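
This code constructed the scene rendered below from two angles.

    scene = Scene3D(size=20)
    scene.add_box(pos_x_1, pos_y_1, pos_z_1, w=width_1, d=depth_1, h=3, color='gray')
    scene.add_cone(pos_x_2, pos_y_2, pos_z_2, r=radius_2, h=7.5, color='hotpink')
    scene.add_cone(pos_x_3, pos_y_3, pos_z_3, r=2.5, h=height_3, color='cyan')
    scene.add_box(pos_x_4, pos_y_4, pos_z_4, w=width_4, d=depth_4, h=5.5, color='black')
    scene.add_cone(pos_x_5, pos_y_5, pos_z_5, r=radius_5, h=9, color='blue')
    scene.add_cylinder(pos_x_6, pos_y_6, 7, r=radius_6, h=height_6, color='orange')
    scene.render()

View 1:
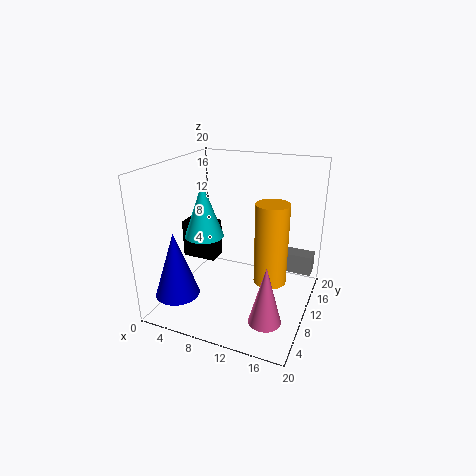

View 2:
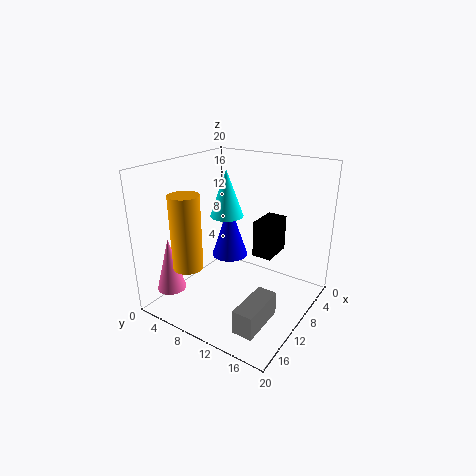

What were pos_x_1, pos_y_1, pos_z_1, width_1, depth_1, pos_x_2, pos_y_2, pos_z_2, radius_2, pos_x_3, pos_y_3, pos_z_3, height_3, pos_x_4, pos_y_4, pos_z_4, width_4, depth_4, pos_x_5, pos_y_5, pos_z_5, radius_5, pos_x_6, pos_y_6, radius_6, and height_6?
pos_x_1 = 13.5
pos_y_1 = 15.5
pos_z_1 = 3
width_1 = 6
depth_1 = 2.5
pos_x_2 = 16.5
pos_y_2 = 3
pos_z_2 = 3
radius_2 = 2
pos_x_3 = 7
pos_y_3 = 6
pos_z_3 = 11.5
height_3 = 7
pos_x_4 = 1
pos_y_4 = 10
pos_z_4 = 5.5
width_4 = 5
depth_4 = 3
pos_x_5 = 3.5
pos_y_5 = 4
pos_z_5 = 3
radius_5 = 3
pos_x_6 = 16
pos_y_6 = 6
radius_6 = 2
height_6 = 10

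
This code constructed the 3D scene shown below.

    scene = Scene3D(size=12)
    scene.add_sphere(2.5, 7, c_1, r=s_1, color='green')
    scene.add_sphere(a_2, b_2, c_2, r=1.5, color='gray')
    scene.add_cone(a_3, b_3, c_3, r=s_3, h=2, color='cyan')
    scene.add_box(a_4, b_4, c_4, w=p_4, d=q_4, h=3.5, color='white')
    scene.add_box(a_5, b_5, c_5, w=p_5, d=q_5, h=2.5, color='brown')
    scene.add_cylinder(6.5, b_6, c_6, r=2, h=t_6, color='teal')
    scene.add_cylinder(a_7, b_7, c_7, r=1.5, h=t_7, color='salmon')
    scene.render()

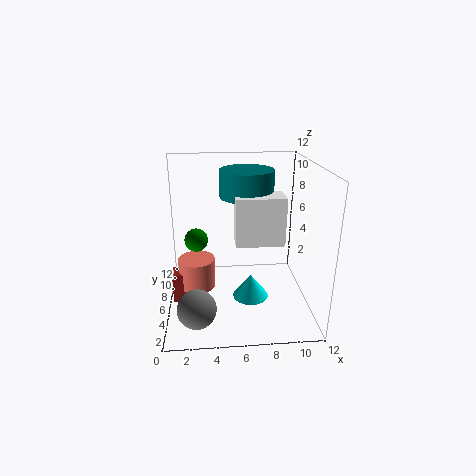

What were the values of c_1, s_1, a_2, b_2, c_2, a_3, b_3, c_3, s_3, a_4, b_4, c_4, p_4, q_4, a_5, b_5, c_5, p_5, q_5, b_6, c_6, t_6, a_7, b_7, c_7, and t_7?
c_1 = 5.5, s_1 = 1, a_2 = 2.5, b_2 = 2, c_2 = 2, a_3 = 7, b_3 = 5, c_3 = 1, s_3 = 1.5, a_4 = 5.5, b_4 = 2, c_4 = 7, p_4 = 3.5, q_4 = 2, a_5 = 0.5, b_5 = 4.5, c_5 = 1, p_5 = 1.5, q_5 = 1.5, b_6 = 4.5, c_6 = 10, t_6 = 2, a_7 = 2.5, b_7 = 5.5, c_7 = 2, t_7 = 2.5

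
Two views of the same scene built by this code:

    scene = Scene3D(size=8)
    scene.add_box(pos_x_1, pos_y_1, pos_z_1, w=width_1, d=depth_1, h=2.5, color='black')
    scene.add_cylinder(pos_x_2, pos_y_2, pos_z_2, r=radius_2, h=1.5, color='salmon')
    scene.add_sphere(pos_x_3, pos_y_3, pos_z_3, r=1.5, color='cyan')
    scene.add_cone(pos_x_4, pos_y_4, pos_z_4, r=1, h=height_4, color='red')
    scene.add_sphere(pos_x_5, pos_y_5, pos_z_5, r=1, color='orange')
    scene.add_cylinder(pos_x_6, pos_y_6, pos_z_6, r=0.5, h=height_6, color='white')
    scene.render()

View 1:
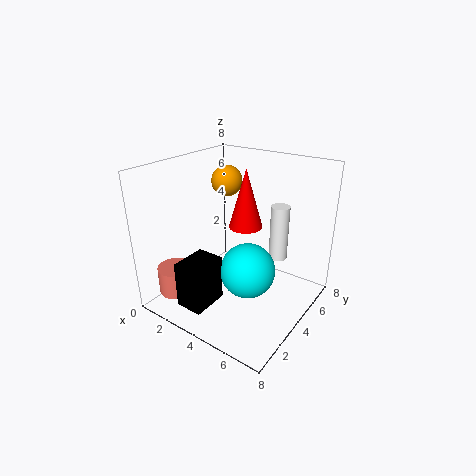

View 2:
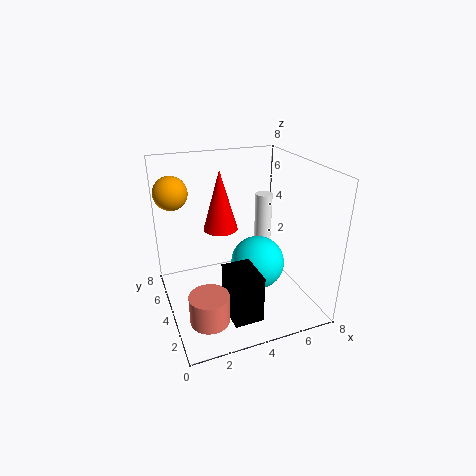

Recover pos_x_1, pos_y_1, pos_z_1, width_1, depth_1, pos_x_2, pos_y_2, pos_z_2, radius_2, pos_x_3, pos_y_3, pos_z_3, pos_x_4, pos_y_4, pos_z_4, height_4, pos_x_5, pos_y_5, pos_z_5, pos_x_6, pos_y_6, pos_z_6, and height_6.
pos_x_1 = 2.5
pos_y_1 = 0.5
pos_z_1 = 1
width_1 = 1.5
depth_1 = 2
pos_x_2 = 1.5
pos_y_2 = 1.5
pos_z_2 = 1
radius_2 = 1
pos_x_3 = 5
pos_y_3 = 3.5
pos_z_3 = 2.5
pos_x_4 = 3.5
pos_y_4 = 5.5
pos_z_4 = 4
height_4 = 3.5
pos_x_5 = 1
pos_y_5 = 7
pos_z_5 = 6
pos_x_6 = 6
pos_y_6 = 5
pos_z_6 = 3
height_6 = 3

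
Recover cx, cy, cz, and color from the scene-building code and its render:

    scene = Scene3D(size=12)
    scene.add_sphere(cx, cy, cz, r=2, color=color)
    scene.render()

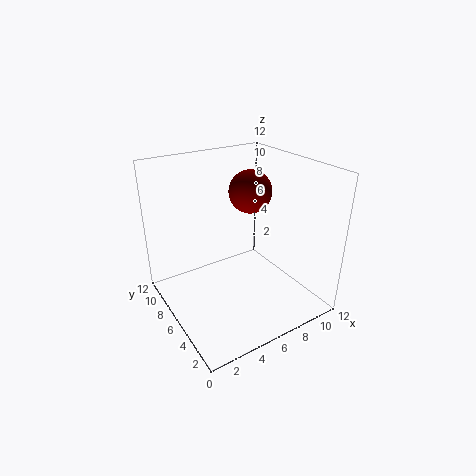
cx = 9.25; cy = 9; cz = 8.5; color = 'maroon'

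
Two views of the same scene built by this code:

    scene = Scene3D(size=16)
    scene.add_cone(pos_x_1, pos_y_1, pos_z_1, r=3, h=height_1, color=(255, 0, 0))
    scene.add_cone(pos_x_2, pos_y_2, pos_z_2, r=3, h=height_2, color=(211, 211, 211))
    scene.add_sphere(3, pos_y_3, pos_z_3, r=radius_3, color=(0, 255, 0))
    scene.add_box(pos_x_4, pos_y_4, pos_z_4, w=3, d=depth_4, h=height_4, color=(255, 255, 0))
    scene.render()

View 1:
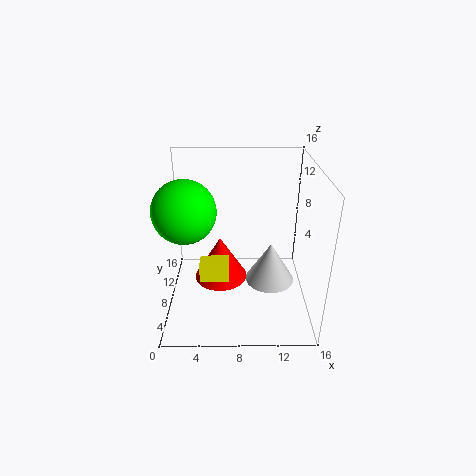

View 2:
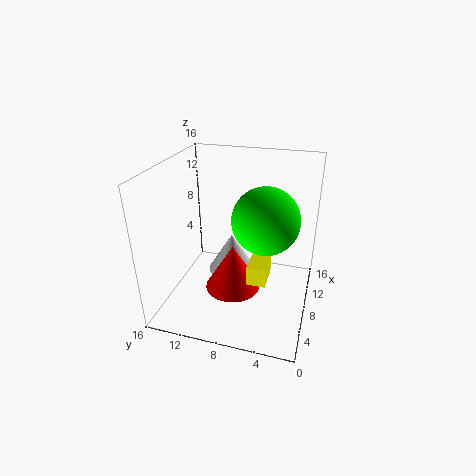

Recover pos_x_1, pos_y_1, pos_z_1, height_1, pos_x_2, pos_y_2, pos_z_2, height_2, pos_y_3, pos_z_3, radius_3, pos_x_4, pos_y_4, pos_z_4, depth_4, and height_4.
pos_x_1 = 6, pos_y_1 = 8, pos_z_1 = 3, height_1 = 5, pos_x_2 = 12, pos_y_2 = 10, pos_z_2 = 1, height_2 = 5, pos_y_3 = 4, pos_z_3 = 13, radius_3 = 3, pos_x_4 = 4, pos_y_4 = 4, pos_z_4 = 5, depth_4 = 2, height_4 = 2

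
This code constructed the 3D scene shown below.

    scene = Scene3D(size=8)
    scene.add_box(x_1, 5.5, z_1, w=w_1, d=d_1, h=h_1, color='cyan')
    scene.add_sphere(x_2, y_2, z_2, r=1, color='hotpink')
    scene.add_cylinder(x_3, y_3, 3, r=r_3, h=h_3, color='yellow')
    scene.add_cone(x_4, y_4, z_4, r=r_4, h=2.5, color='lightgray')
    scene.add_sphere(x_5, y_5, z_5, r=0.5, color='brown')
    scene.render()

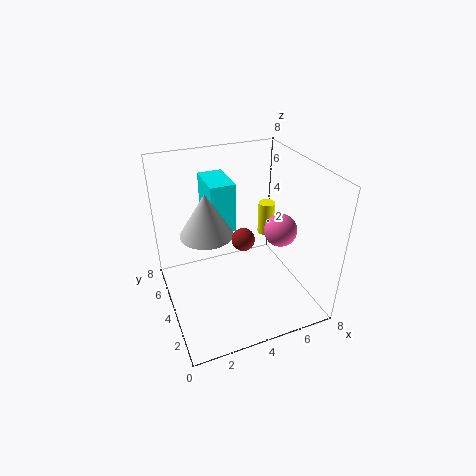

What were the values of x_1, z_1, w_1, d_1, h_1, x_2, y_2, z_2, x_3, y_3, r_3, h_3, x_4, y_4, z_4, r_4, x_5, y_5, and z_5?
x_1 = 3; z_1 = 3.5; w_1 = 1.5; d_1 = 2.5; h_1 = 3; x_2 = 7; y_2 = 4.5; z_2 = 3.5; x_3 = 6.5; y_3 = 5.5; r_3 = 0.5; h_3 = 2; x_4 = 2.5; y_4 = 5; z_4 = 4; r_4 = 1.5; x_5 = 3; y_5 = 1; z_5 = 6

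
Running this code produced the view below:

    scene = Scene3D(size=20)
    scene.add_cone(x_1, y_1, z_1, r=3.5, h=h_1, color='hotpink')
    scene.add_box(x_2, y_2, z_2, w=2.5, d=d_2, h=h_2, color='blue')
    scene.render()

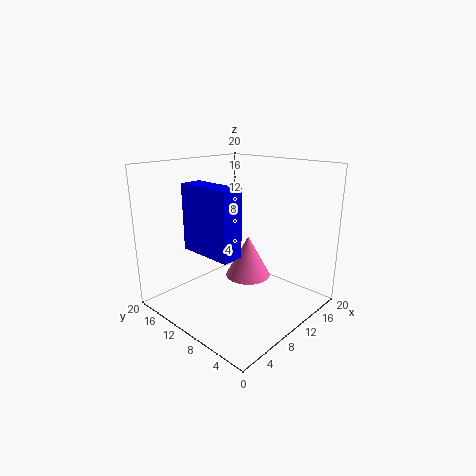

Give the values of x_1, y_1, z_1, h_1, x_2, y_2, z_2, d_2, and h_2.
x_1 = 14.5, y_1 = 12, z_1 = 2, h_1 = 6.5, x_2 = 0.5, y_2 = 3, z_2 = 11.5, d_2 = 6.5, h_2 = 7.5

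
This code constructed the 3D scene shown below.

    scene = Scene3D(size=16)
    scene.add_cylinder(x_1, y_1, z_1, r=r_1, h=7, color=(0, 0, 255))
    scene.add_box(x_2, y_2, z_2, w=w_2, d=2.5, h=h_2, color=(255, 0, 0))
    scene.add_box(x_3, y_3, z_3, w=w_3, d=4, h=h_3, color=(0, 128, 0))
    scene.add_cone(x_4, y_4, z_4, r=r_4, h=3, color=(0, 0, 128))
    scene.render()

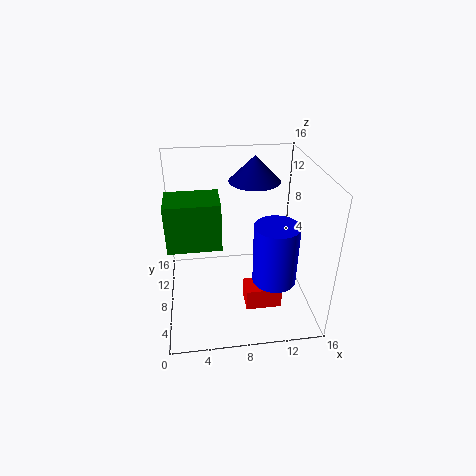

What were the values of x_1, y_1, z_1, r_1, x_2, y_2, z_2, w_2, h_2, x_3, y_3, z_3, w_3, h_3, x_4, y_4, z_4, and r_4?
x_1 = 12; y_1 = 6.5; z_1 = 3; r_1 = 2.5; x_2 = 8.5; y_2 = 4.5; z_2 = 0.5; w_2 = 4; h_2 = 2.5; x_3 = 0.5; y_3 = 5; z_3 = 8.5; w_3 = 5.5; h_3 = 5; x_4 = 10.5; y_4 = 12; z_4 = 13; r_4 = 3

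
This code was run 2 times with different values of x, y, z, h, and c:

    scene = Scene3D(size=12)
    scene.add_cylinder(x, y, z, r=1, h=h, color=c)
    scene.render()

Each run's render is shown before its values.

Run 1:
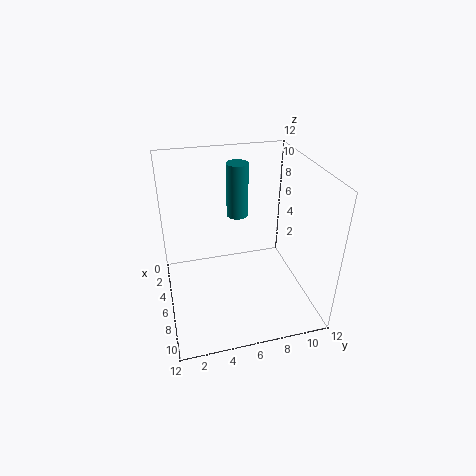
x = 2; y = 7; z = 6; h = 5; c = 'teal'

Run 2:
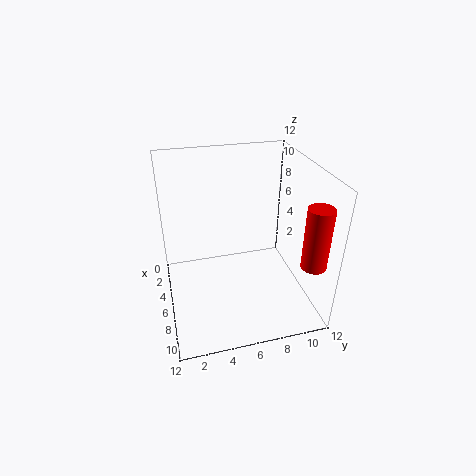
x = 10; y = 11; z = 5; h = 5; c = 'red'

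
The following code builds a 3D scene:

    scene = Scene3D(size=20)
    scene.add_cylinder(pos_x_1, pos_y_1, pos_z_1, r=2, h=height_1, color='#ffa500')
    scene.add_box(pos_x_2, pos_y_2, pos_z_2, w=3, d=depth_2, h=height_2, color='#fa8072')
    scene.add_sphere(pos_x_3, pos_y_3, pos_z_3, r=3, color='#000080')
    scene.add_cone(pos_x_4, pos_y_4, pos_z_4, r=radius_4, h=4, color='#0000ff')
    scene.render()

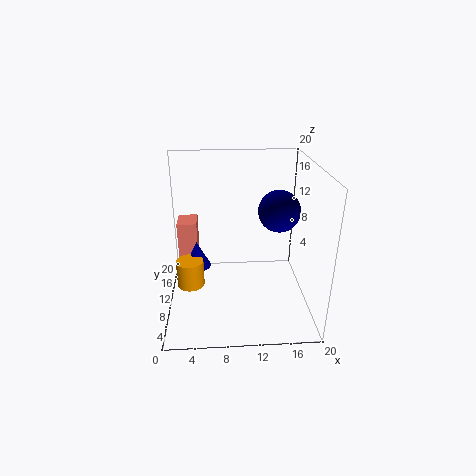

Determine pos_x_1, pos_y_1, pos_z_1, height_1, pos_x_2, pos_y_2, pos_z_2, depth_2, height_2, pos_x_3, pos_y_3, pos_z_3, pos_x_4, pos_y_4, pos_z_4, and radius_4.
pos_x_1 = 3, pos_y_1 = 11, pos_z_1 = 2, height_1 = 4, pos_x_2 = 1, pos_y_2 = 15, pos_z_2 = 2, depth_2 = 4, height_2 = 8, pos_x_3 = 16, pos_y_3 = 12, pos_z_3 = 13, pos_x_4 = 4, pos_y_4 = 13, pos_z_4 = 4, radius_4 = 2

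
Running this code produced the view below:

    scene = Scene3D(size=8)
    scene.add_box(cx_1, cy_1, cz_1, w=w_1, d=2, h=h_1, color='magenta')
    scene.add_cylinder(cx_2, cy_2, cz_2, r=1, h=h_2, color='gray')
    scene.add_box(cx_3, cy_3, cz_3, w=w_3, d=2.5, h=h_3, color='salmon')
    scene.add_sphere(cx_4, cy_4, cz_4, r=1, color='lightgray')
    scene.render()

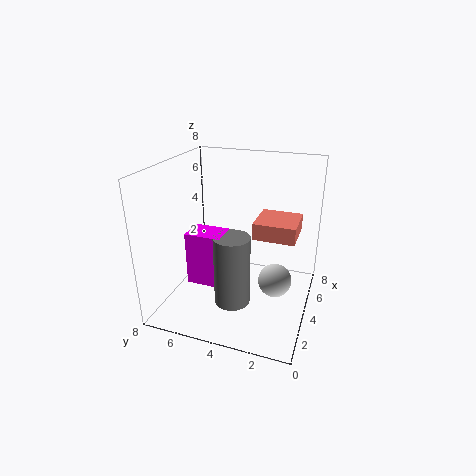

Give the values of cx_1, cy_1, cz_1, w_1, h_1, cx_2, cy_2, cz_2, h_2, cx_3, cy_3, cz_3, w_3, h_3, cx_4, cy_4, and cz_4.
cx_1 = 2.5; cy_1 = 4.5; cz_1 = 1.5; w_1 = 1.5; h_1 = 3; cx_2 = 3; cy_2 = 4; cz_2 = 0.5; h_2 = 4; cx_3 = 5; cy_3 = 1; cz_3 = 3.5; w_3 = 2.5; h_3 = 1; cx_4 = 5; cy_4 = 2; cz_4 = 1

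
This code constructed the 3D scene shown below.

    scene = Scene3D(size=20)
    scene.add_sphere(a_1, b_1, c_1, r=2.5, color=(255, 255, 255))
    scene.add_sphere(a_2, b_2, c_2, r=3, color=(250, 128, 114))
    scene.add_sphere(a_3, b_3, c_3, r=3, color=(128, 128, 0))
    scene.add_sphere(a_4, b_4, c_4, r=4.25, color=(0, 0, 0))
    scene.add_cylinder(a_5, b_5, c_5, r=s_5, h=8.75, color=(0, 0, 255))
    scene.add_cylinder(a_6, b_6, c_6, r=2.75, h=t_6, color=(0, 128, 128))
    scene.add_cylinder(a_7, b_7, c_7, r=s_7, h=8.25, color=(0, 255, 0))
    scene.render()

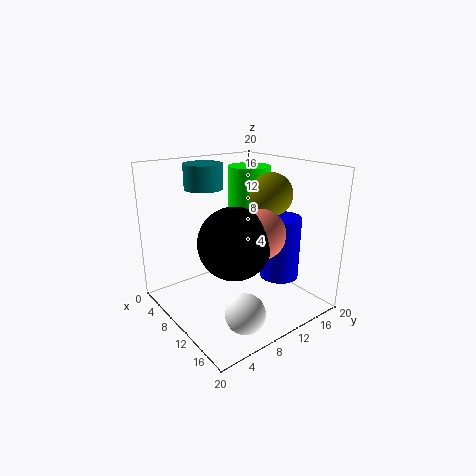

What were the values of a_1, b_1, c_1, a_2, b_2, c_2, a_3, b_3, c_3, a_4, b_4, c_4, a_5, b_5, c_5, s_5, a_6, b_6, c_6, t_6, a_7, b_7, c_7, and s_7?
a_1 = 17
b_1 = 5.75
c_1 = 3.25
a_2 = 16.5
b_2 = 8.25
c_2 = 13
a_3 = 11.5
b_3 = 14.5
c_3 = 15.75
a_4 = 15.5
b_4 = 5.25
c_4 = 12.25
a_5 = 13.5
b_5 = 14.75
c_5 = 4.25
s_5 = 2.75
a_6 = 4.75
b_6 = 8
c_6 = 16.25
t_6 = 3.5
a_7 = 7.75
b_7 = 13.75
c_7 = 11
s_7 = 3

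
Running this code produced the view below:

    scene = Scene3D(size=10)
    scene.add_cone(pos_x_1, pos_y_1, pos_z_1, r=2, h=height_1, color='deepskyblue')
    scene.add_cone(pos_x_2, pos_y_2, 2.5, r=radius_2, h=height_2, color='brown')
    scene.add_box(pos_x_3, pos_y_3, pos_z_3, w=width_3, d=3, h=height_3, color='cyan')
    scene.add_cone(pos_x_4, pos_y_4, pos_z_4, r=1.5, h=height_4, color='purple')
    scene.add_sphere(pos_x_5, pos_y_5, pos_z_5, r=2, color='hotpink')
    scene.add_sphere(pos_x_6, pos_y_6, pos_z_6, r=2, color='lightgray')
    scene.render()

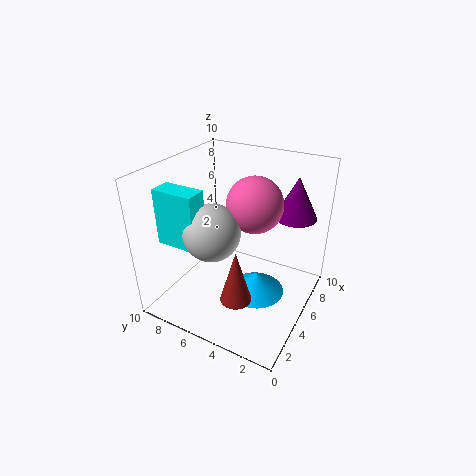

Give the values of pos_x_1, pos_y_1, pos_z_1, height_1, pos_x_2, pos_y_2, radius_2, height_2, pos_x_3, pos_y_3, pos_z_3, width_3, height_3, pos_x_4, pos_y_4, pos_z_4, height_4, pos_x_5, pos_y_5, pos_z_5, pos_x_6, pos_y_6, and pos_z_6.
pos_x_1 = 5, pos_y_1 = 3.5, pos_z_1 = 1, height_1 = 1.5, pos_x_2 = 2, pos_y_2 = 3.5, radius_2 = 1, height_2 = 3.5, pos_x_3 = 2.5, pos_y_3 = 7, pos_z_3 = 4.5, width_3 = 1.5, height_3 = 4, pos_x_4 = 8, pos_y_4 = 2, pos_z_4 = 6, height_4 = 3, pos_x_5 = 6.5, pos_y_5 = 4.5, pos_z_5 = 7, pos_x_6 = 4, pos_y_6 = 6.5, pos_z_6 = 5.5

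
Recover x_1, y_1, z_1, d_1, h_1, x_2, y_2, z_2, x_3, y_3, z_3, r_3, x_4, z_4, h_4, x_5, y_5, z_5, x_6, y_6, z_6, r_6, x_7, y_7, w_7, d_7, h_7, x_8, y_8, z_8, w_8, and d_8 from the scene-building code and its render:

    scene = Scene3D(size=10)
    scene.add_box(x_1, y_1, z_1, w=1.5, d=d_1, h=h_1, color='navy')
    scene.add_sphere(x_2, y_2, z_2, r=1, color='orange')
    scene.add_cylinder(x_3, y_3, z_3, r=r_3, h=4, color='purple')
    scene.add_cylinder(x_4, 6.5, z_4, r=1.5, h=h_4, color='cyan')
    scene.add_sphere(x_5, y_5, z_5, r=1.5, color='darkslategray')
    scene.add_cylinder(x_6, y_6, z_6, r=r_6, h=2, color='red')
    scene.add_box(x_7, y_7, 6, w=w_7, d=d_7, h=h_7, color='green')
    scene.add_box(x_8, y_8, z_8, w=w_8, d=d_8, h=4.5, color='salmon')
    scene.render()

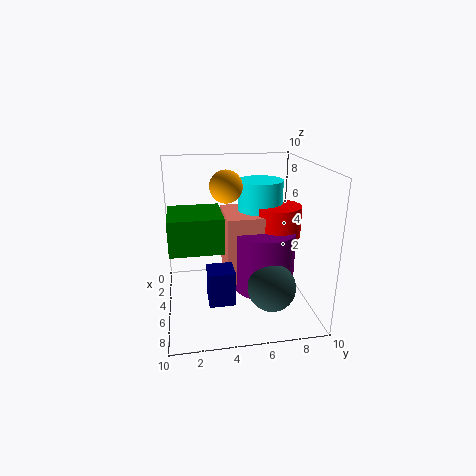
x_1 = 8.5; y_1 = 2.5; z_1 = 3; d_1 = 1.5; h_1 = 2; x_2 = 6.5; y_2 = 4; z_2 = 9; x_3 = 6.5; y_3 = 6.5; z_3 = 2; r_3 = 2; x_4 = 5; z_4 = 4; h_4 = 5; x_5 = 8.5; y_5 = 6.5; z_5 = 3; x_6 = 6; y_6 = 7.5; z_6 = 5.5; r_6 = 1.5; x_7 = 6.5; y_7 = 0.5; w_7 = 3; d_7 = 3; h_7 = 2; x_8 = 3.5; y_8 = 4; z_8 = 2.5; w_8 = 3.5; d_8 = 2.5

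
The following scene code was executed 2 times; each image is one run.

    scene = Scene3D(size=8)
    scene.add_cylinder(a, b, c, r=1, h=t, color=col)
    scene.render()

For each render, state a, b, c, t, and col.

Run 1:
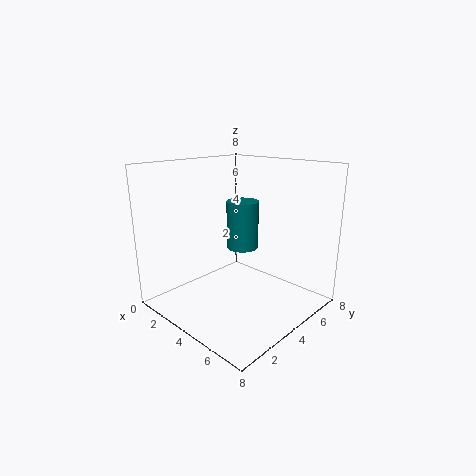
a = 2.5
b = 6
c = 2.5
t = 3
col = 'teal'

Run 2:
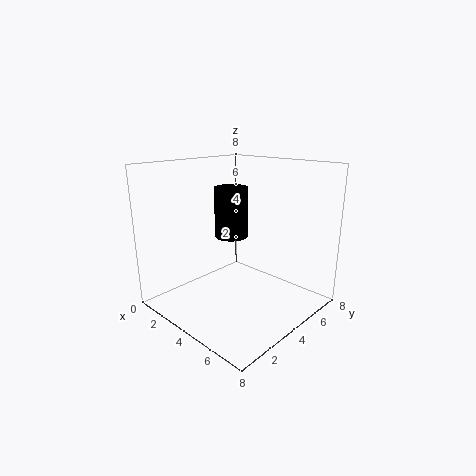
a = 2.5
b = 5
c = 3.5
t = 3
col = 'black'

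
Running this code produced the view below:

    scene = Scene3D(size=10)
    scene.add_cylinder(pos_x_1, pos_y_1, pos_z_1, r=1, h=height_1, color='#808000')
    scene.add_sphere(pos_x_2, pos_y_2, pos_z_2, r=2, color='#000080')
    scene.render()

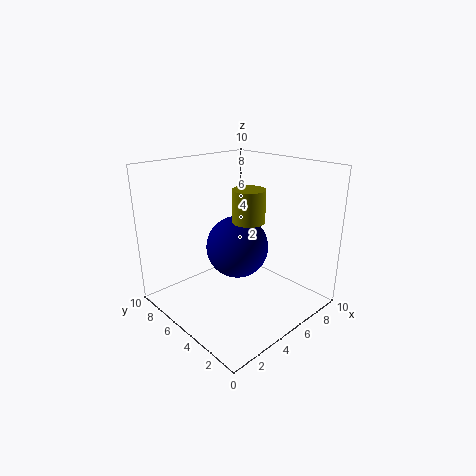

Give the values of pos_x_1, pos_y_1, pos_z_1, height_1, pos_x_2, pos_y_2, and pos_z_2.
pos_x_1 = 4, pos_y_1 = 3, pos_z_1 = 7, height_1 = 2, pos_x_2 = 4, pos_y_2 = 4, pos_z_2 = 5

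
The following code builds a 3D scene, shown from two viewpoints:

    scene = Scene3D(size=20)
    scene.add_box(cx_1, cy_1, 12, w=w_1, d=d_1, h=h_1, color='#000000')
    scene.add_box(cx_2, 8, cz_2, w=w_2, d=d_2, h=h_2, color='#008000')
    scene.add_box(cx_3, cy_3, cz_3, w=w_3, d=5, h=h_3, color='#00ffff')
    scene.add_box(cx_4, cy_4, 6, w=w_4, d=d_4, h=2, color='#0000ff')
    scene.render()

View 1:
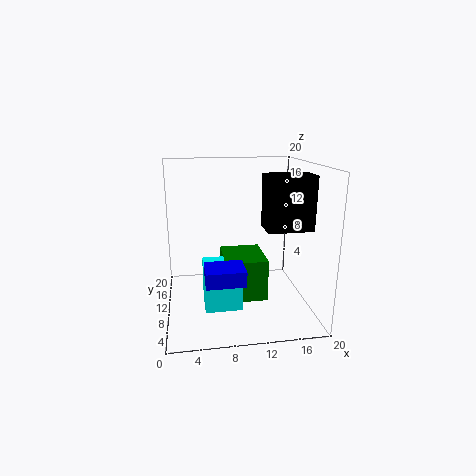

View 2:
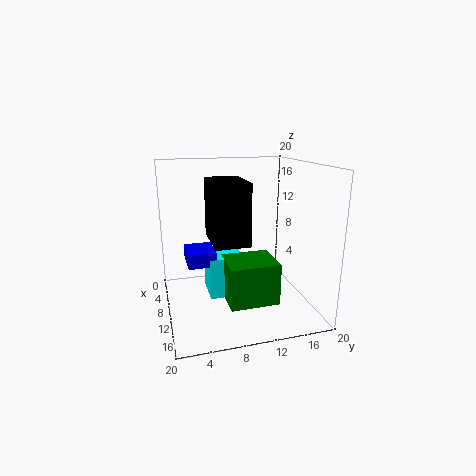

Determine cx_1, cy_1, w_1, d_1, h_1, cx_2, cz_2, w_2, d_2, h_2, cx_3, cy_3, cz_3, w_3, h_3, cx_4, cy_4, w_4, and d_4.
cx_1 = 13; cy_1 = 5; w_1 = 6; d_1 = 4; h_1 = 7; cx_2 = 8; cz_2 = 1; w_2 = 6; d_2 = 7; h_2 = 6; cx_3 = 5; cy_3 = 6; cz_3 = 1; w_3 = 5; h_3 = 6; cx_4 = 5; cy_4 = 3; w_4 = 5; d_4 = 4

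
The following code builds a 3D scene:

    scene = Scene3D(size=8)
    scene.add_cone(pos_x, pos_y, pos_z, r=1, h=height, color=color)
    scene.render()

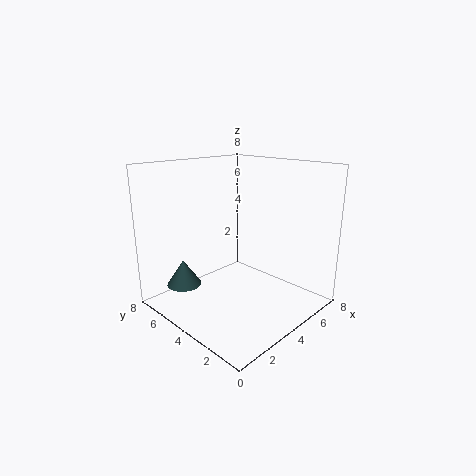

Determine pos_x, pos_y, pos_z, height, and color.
pos_x = 2, pos_y = 6.5, pos_z = 1, height = 1.5, color = 'darkslategray'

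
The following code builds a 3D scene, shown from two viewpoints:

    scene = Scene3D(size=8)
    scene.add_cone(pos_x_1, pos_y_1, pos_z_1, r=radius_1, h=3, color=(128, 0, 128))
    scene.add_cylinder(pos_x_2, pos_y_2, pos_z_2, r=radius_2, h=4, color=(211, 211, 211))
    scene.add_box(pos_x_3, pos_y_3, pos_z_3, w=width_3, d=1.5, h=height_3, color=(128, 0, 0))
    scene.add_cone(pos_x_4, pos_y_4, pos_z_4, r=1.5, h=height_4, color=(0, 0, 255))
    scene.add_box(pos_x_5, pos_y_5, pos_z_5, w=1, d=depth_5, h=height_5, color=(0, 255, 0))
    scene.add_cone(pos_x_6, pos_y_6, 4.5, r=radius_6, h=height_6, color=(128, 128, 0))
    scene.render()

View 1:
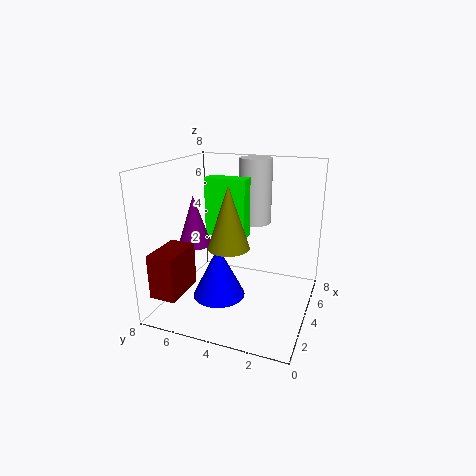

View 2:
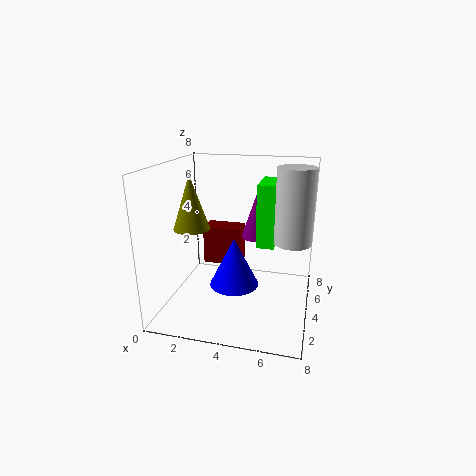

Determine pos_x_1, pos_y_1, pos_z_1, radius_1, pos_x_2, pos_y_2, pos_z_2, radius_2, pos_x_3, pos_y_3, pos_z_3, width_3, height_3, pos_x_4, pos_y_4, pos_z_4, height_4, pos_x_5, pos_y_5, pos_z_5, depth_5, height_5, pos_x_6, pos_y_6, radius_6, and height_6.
pos_x_1 = 4.5, pos_y_1 = 7, pos_z_1 = 3, radius_1 = 1, pos_x_2 = 7, pos_y_2 = 4, pos_z_2 = 4, radius_2 = 1, pos_x_3 = 1, pos_y_3 = 6.5, pos_z_3 = 1, width_3 = 2.5, height_3 = 2.5, pos_x_4 = 3.5, pos_y_4 = 5, pos_z_4 = 0.5, height_4 = 3, pos_x_5 = 5, pos_y_5 = 4, pos_z_5 = 3.5, depth_5 = 2.5, height_5 = 3.5, pos_x_6 = 1.5, pos_y_6 = 3.5, radius_6 = 1, height_6 = 3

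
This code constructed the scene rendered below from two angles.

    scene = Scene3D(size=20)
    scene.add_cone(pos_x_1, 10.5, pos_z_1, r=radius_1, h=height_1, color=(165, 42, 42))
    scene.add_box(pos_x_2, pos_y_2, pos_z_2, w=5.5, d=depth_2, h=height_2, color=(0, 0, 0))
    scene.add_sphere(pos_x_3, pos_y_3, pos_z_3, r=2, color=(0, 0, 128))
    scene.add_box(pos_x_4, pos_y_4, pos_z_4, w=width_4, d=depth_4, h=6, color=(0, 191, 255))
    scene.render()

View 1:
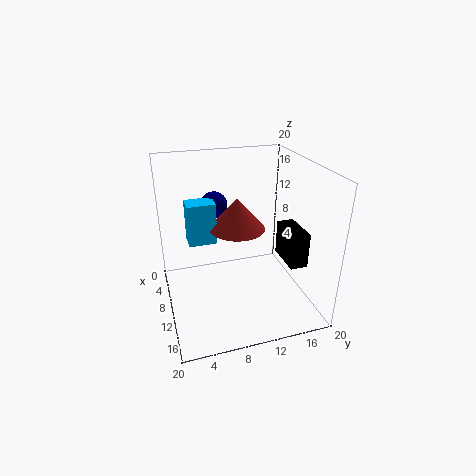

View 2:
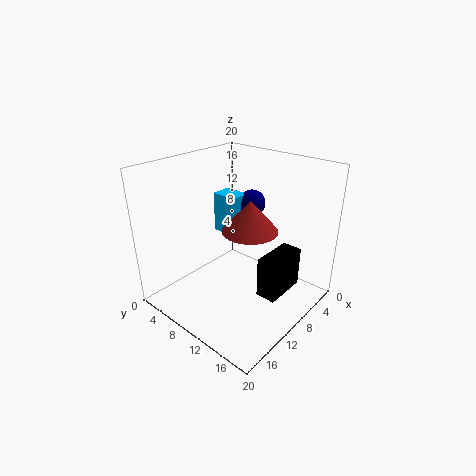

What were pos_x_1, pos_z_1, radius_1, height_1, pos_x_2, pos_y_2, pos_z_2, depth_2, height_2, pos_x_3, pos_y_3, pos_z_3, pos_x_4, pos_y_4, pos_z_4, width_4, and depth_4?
pos_x_1 = 8, pos_z_1 = 10.5, radius_1 = 4, height_1 = 4.5, pos_x_2 = 8.5, pos_y_2 = 16.5, pos_z_2 = 6, depth_2 = 2.5, height_2 = 5, pos_x_3 = 4.5, pos_y_3 = 8, pos_z_3 = 13, pos_x_4 = 5, pos_y_4 = 3.5, pos_z_4 = 8.5, width_4 = 3, depth_4 = 4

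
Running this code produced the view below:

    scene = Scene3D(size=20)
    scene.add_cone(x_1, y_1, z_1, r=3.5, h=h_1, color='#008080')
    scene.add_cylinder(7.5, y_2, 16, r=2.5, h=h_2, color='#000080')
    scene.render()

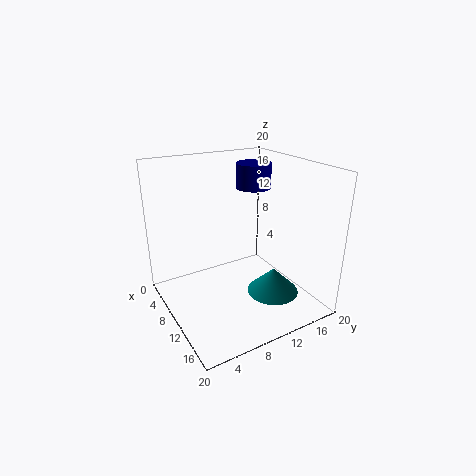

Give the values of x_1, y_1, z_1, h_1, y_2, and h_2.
x_1 = 14.5
y_1 = 13
z_1 = 3
h_1 = 3.5
y_2 = 14
h_2 = 3.5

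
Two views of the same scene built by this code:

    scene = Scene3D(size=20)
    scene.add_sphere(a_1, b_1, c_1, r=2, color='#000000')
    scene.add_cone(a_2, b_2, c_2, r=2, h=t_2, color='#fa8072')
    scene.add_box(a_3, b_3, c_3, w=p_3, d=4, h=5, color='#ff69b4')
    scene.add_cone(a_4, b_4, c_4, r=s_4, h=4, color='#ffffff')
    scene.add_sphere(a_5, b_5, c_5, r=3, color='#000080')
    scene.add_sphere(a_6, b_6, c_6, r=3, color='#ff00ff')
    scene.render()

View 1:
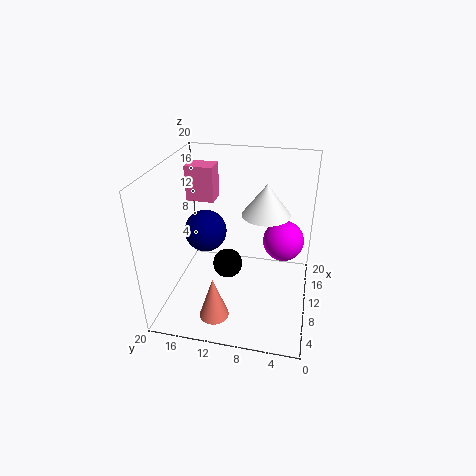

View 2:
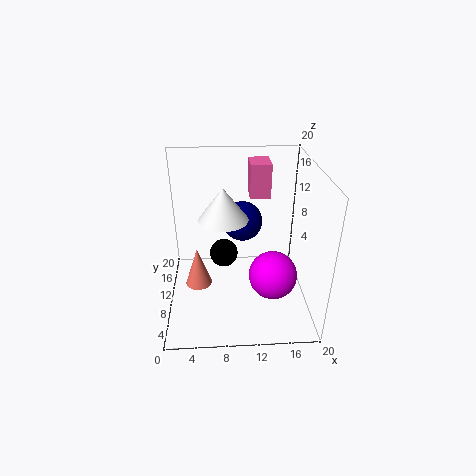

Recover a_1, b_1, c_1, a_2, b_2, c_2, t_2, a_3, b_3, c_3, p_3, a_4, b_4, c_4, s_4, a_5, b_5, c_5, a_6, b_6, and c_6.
a_1 = 8
b_1 = 11
c_1 = 7
a_2 = 4
b_2 = 12
c_2 = 1
t_2 = 6
a_3 = 12
b_3 = 14
c_3 = 14
p_3 = 3
a_4 = 8
b_4 = 6
c_4 = 15
s_4 = 3
a_5 = 11
b_5 = 15
c_5 = 10
a_6 = 14
b_6 = 4
c_6 = 8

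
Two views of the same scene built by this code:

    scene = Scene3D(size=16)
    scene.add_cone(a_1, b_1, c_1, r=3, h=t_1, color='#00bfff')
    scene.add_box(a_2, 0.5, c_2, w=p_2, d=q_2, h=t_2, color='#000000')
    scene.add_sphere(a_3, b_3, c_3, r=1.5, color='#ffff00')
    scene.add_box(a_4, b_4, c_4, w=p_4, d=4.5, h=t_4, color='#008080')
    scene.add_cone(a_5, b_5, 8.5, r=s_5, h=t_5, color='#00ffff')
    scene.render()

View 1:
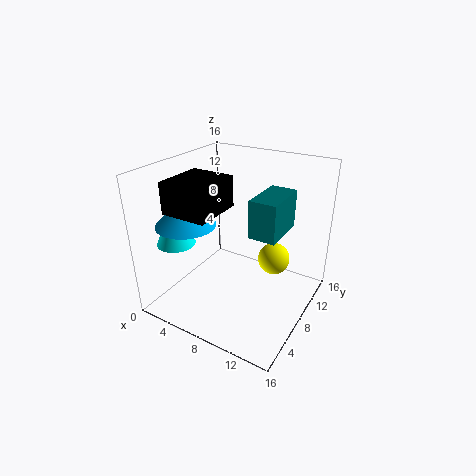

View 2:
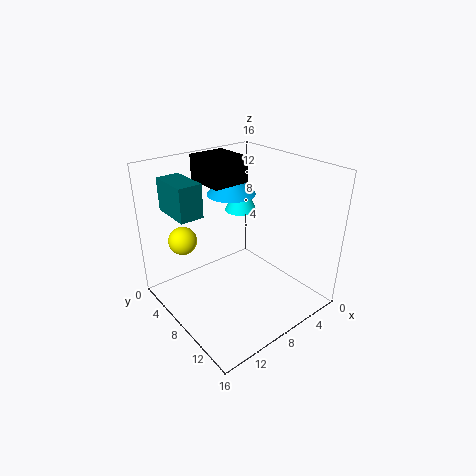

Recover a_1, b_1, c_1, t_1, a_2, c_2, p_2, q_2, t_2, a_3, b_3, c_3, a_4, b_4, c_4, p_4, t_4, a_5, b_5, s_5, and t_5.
a_1 = 5; b_1 = 3; c_1 = 11; t_1 = 3; a_2 = 4.5; c_2 = 13; p_2 = 4.5; q_2 = 5; t_2 = 3; a_3 = 13.5; b_3 = 5.5; c_3 = 8.5; a_4 = 12; b_4 = 3; c_4 = 11.5; p_4 = 2.5; t_4 = 3.5; a_5 = 3.5; b_5 = 3; s_5 = 2; t_5 = 4.5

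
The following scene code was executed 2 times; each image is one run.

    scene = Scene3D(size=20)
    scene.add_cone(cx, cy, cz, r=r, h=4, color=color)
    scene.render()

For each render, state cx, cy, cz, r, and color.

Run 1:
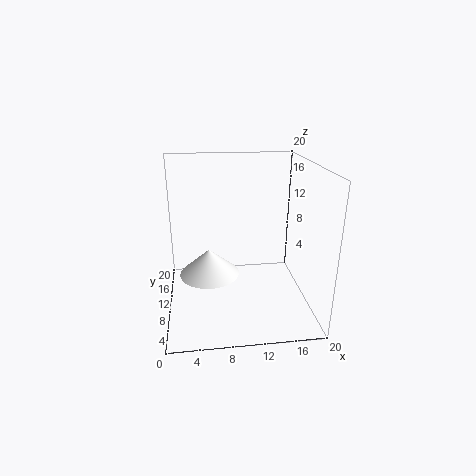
cx = 6; cy = 13; cz = 3; r = 4.5; color = 'white'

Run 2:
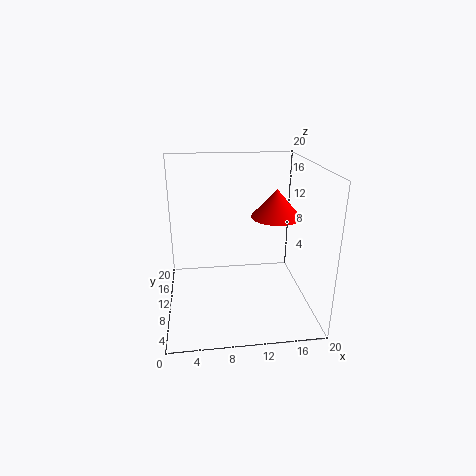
cx = 15.5; cy = 11; cz = 12.5; r = 3.5; color = 'red'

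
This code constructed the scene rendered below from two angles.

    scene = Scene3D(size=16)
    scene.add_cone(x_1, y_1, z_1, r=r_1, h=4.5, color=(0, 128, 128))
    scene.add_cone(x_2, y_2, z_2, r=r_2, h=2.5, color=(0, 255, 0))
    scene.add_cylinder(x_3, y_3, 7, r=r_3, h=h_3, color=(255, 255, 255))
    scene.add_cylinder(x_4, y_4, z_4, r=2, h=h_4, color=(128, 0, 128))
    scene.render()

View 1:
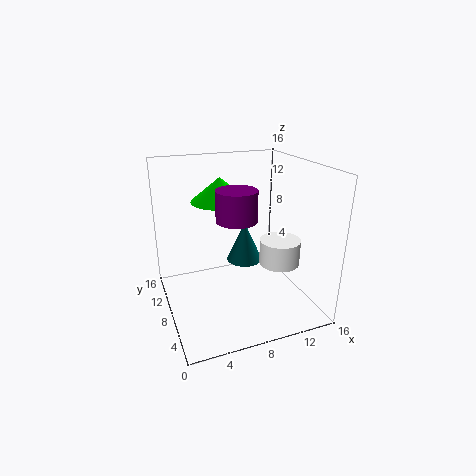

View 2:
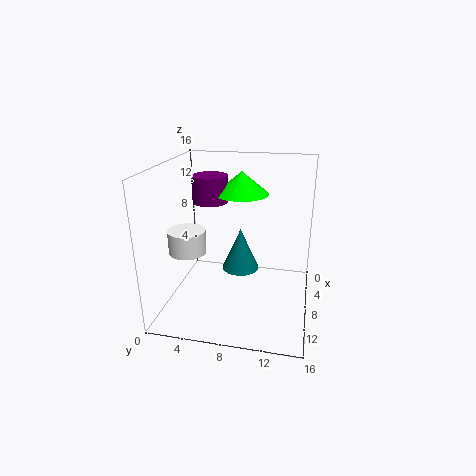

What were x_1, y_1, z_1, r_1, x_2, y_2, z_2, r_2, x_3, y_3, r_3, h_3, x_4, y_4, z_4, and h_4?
x_1 = 9
y_1 = 8.5
z_1 = 5
r_1 = 2
x_2 = 6
y_2 = 8
z_2 = 12.5
r_2 = 3
x_3 = 10.5
y_3 = 3
r_3 = 2
h_3 = 2.5
x_4 = 6.5
y_4 = 4.5
z_4 = 11.5
h_4 = 3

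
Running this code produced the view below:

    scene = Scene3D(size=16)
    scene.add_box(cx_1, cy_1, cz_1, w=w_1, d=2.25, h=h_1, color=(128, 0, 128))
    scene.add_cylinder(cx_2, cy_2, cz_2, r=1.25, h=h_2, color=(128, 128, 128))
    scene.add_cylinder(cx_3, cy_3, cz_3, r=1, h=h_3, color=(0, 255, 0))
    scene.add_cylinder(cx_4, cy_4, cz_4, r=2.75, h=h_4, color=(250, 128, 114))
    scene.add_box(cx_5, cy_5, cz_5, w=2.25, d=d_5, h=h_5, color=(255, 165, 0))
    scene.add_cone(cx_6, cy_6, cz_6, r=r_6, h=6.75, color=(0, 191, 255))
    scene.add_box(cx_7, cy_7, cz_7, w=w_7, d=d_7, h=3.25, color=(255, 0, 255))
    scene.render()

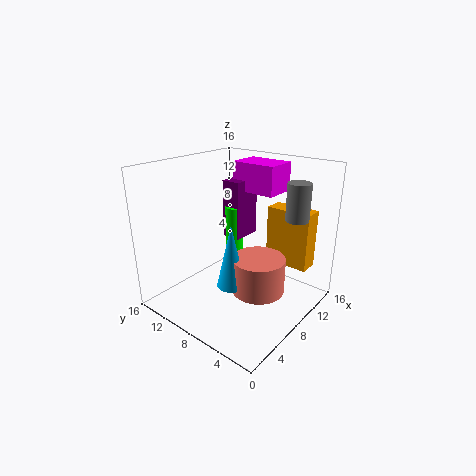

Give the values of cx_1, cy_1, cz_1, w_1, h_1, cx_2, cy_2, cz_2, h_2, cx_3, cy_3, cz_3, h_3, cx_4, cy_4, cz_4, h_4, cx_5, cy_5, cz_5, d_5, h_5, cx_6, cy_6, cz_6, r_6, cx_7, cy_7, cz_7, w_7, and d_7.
cx_1 = 9.25, cy_1 = 9, cz_1 = 7, w_1 = 3.5, h_1 = 6.75, cx_2 = 11, cy_2 = 2.5, cz_2 = 10.5, h_2 = 4, cx_3 = 9.75, cy_3 = 10, cz_3 = 3.25, h_3 = 7.5, cx_4 = 6.75, cy_4 = 4.25, cz_4 = 3.5, h_4 = 3.75, cx_5 = 12.25, cy_5 = 1.75, cz_5 = 4, d_5 = 5.25, h_5 = 6.75, cx_6 = 4.75, cy_6 = 6.25, cz_6 = 4.25, r_6 = 1.5, cx_7 = 10.5, cy_7 = 5.5, cz_7 = 12.5, w_7 = 3.75, d_7 = 5.25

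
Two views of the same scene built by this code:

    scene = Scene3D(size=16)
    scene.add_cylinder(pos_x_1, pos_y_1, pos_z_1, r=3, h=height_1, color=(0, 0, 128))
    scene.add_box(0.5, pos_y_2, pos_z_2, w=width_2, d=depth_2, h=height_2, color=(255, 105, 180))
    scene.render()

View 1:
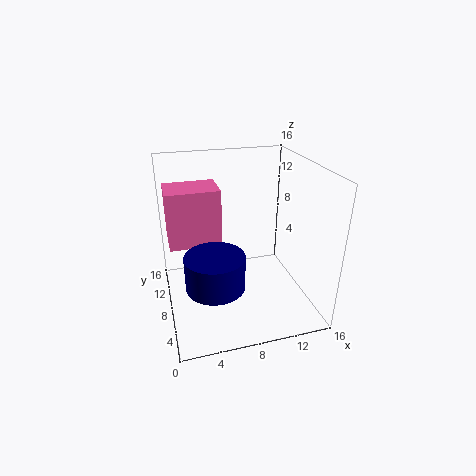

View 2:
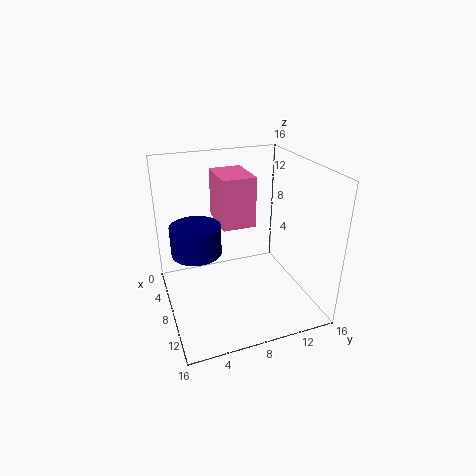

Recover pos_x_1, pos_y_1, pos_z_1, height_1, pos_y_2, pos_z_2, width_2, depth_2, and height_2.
pos_x_1 = 4.5; pos_y_1 = 4; pos_z_1 = 5; height_1 = 3.5; pos_y_2 = 7; pos_z_2 = 8; width_2 = 5.5; depth_2 = 4; height_2 = 6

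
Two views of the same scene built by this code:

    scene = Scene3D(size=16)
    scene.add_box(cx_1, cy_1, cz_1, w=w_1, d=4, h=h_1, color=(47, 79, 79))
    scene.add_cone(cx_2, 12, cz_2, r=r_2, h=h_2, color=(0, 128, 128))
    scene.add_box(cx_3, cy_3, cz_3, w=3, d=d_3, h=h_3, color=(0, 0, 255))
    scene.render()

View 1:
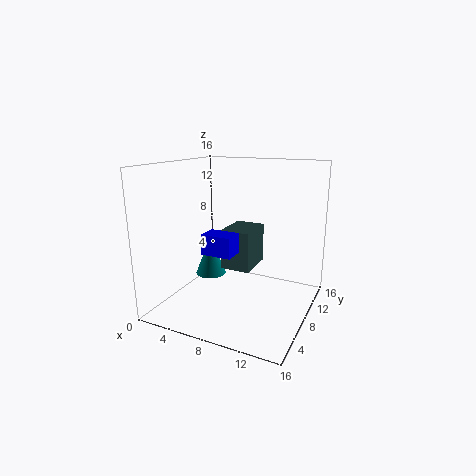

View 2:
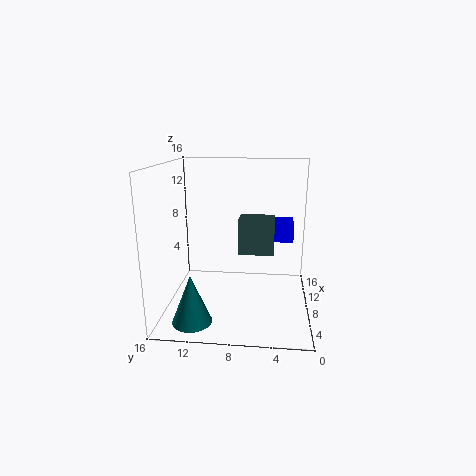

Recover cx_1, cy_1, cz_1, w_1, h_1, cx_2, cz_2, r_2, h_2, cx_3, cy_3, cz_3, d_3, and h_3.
cx_1 = 8; cy_1 = 4; cz_1 = 6; w_1 = 3; h_1 = 4; cx_2 = 2; cz_2 = 1; r_2 = 2; h_2 = 5; cx_3 = 7; cy_3 = 2; cz_3 = 8; d_3 = 2; h_3 = 2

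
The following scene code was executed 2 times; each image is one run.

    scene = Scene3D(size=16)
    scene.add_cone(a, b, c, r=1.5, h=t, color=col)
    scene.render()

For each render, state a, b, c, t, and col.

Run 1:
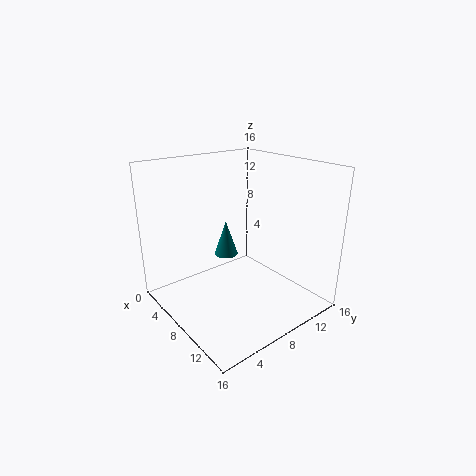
a = 3, b = 10, c = 3.5, t = 4.5, col = 'teal'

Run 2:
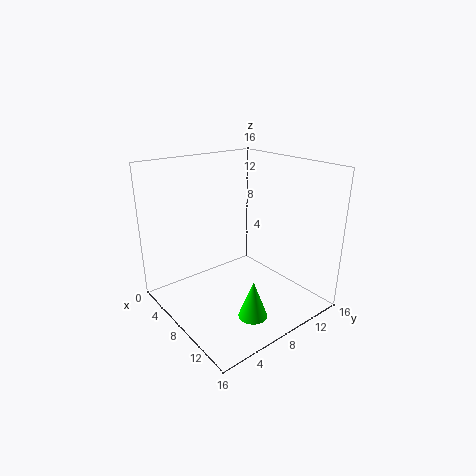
a = 13, b = 6, c = 1.5, t = 4, col = 'lime'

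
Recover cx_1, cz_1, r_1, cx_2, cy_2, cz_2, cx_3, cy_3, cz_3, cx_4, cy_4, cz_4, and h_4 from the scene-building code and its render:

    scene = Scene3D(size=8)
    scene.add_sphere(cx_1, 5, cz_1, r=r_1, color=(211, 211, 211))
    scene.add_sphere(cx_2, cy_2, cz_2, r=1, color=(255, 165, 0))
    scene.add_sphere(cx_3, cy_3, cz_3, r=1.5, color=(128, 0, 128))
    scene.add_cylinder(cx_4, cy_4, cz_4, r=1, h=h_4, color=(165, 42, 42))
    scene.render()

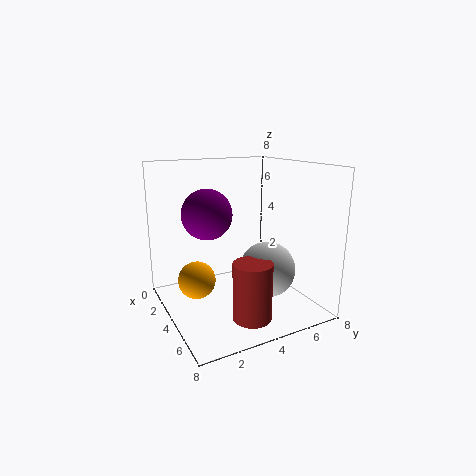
cx_1 = 5.5; cz_1 = 2.5; r_1 = 1.5; cx_2 = 4; cy_2 = 1.5; cz_2 = 2; cx_3 = 2; cy_3 = 3; cz_3 = 5; cx_4 = 6.5; cy_4 = 3.5; cz_4 = 0.5; h_4 = 3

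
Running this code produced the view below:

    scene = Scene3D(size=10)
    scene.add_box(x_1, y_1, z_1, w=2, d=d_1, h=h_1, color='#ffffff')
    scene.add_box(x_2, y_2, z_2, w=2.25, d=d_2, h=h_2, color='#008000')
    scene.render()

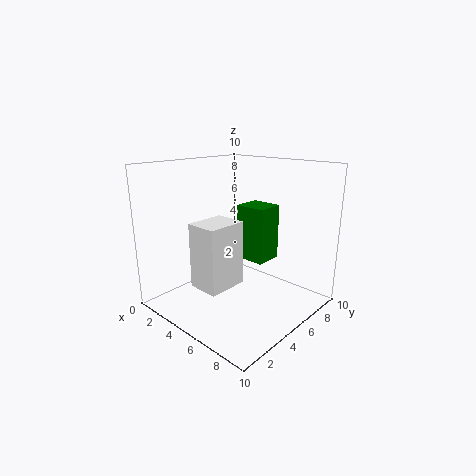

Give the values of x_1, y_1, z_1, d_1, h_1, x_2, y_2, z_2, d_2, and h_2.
x_1 = 5; y_1 = 0.75; z_1 = 3; d_1 = 2.5; h_1 = 4; x_2 = 4; y_2 = 6; z_2 = 3; d_2 = 2; h_2 = 4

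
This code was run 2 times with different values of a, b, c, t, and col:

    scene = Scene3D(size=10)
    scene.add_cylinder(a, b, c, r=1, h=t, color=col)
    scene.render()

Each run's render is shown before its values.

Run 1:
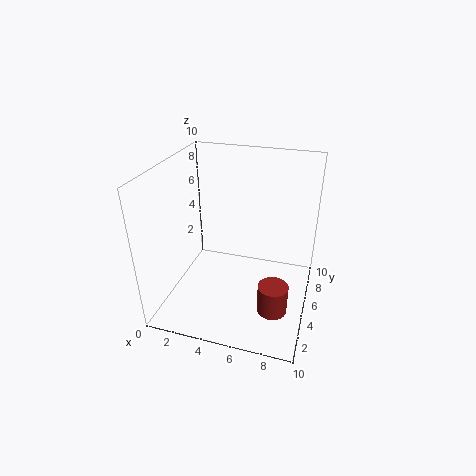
a = 8; b = 3; c = 1; t = 2; col = 'brown'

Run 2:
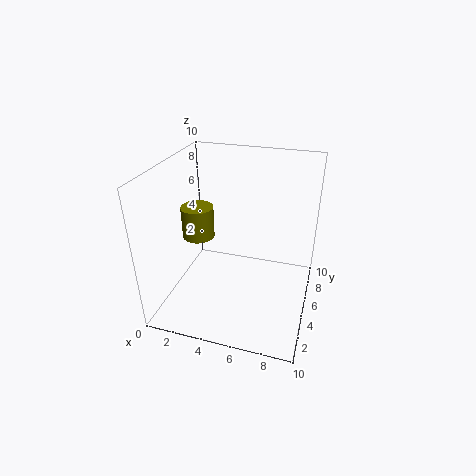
a = 3; b = 3; c = 6; t = 2; col = 'olive'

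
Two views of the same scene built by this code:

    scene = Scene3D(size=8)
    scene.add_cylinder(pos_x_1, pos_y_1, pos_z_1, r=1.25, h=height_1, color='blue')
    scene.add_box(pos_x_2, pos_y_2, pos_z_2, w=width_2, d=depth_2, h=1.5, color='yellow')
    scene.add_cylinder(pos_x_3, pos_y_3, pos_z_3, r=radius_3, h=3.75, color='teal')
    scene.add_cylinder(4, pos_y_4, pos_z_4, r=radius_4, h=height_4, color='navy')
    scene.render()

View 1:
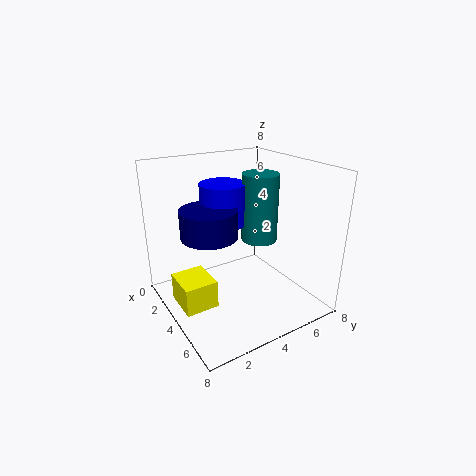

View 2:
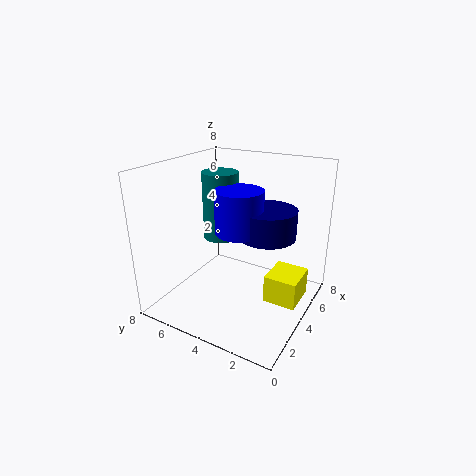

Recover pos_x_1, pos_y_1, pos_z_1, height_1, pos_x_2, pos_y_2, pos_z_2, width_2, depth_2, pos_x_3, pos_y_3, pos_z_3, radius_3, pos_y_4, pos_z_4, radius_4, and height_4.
pos_x_1 = 3.25
pos_y_1 = 3.5
pos_z_1 = 4.75
height_1 = 2.25
pos_x_2 = 3.25
pos_y_2 = 0.25
pos_z_2 = 1
width_2 = 2
depth_2 = 1.75
pos_x_3 = 4.25
pos_y_3 = 5.25
pos_z_3 = 3.75
radius_3 = 1
pos_y_4 = 2.25
pos_z_4 = 4.5
radius_4 = 1.5
height_4 = 1.5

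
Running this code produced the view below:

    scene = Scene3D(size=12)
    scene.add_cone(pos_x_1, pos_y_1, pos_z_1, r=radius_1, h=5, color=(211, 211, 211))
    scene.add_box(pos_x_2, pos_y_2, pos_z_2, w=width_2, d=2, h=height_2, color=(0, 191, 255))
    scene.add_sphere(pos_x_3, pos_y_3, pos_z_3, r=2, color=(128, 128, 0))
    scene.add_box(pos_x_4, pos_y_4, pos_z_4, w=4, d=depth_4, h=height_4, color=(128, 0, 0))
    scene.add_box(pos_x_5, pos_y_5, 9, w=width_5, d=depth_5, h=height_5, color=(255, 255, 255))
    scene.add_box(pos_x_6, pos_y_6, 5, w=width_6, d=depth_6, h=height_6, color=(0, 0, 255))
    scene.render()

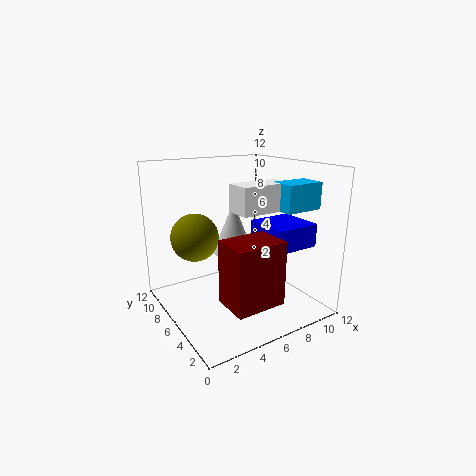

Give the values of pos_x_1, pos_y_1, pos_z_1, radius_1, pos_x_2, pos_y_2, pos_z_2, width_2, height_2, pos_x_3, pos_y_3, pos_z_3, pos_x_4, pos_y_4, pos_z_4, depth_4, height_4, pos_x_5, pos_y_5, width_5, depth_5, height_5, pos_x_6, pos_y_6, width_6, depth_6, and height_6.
pos_x_1 = 8; pos_y_1 = 10; pos_z_1 = 3; radius_1 = 2; pos_x_2 = 7; pos_y_2 = 1; pos_z_2 = 9; width_2 = 3; height_2 = 2; pos_x_3 = 3; pos_y_3 = 8; pos_z_3 = 6; pos_x_4 = 3; pos_y_4 = 1; pos_z_4 = 2; depth_4 = 3; height_4 = 5; pos_x_5 = 4; pos_y_5 = 2; width_5 = 4; depth_5 = 2; height_5 = 2; pos_x_6 = 8; pos_y_6 = 3; width_6 = 4; depth_6 = 4; height_6 = 2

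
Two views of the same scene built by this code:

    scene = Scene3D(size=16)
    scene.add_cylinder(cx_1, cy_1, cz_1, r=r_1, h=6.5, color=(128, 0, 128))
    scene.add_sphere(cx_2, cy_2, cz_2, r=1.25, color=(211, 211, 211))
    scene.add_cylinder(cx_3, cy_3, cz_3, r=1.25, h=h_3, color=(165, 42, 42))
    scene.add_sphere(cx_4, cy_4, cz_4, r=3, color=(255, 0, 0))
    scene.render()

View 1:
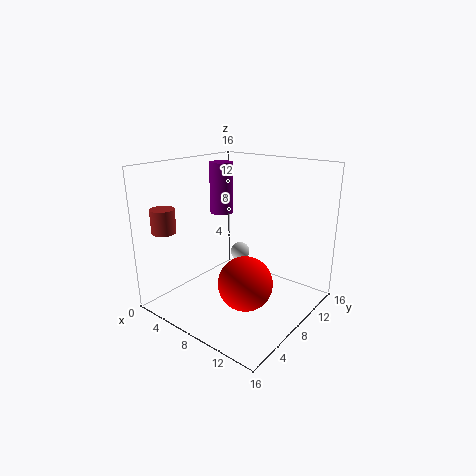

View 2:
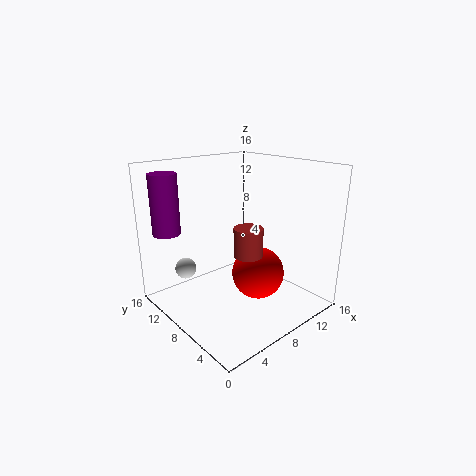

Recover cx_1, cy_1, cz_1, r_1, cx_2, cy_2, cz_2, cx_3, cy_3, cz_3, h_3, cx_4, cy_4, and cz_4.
cx_1 = 1.75; cy_1 = 12.5; cz_1 = 8.75; r_1 = 1.5; cx_2 = 4.25; cy_2 = 13.25; cz_2 = 3.5; cx_3 = 3.5; cy_3 = 1.5; cz_3 = 9.5; h_3 = 2.5; cx_4 = 10; cy_4 = 6.75; cz_4 = 3.5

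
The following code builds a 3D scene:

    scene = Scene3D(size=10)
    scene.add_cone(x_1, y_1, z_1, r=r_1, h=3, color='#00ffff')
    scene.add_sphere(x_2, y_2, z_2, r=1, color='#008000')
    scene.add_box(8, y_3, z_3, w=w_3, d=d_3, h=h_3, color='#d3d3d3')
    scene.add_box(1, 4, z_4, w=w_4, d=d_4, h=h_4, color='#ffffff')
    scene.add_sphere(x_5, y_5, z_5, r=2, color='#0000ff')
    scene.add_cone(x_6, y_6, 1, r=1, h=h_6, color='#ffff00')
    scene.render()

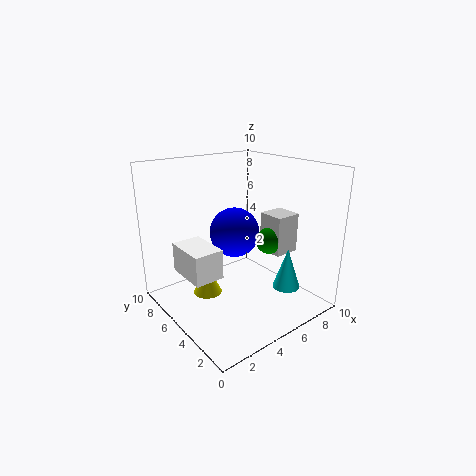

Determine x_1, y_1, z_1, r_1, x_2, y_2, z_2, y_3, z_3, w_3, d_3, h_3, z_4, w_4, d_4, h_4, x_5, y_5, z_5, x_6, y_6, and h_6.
x_1 = 8; y_1 = 3; z_1 = 1; r_1 = 1; x_2 = 8; y_2 = 5; z_2 = 4; y_3 = 4; z_3 = 3; w_3 = 2; d_3 = 2; h_3 = 3; z_4 = 3; w_4 = 2; d_4 = 3; h_4 = 2; x_5 = 7; y_5 = 8; z_5 = 4; x_6 = 3; y_6 = 6; h_6 = 2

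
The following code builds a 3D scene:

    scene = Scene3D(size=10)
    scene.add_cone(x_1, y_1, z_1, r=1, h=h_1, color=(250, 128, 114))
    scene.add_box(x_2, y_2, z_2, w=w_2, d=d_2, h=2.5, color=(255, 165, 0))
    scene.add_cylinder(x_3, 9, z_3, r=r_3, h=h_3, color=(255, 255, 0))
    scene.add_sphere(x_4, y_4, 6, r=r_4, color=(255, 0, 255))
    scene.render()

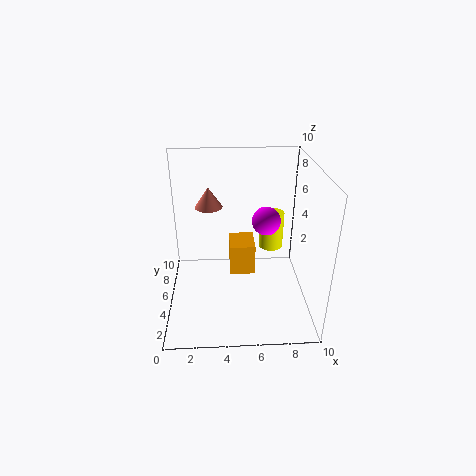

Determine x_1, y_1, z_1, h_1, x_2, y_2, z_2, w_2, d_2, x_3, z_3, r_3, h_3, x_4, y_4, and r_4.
x_1 = 3, y_1 = 7, z_1 = 6.5, h_1 = 1.5, x_2 = 4.5, y_2 = 7, z_2 = 0.5, w_2 = 2, d_2 = 2.5, x_3 = 8, z_3 = 2, r_3 = 1, h_3 = 3, x_4 = 7, y_4 = 5.5, r_4 = 1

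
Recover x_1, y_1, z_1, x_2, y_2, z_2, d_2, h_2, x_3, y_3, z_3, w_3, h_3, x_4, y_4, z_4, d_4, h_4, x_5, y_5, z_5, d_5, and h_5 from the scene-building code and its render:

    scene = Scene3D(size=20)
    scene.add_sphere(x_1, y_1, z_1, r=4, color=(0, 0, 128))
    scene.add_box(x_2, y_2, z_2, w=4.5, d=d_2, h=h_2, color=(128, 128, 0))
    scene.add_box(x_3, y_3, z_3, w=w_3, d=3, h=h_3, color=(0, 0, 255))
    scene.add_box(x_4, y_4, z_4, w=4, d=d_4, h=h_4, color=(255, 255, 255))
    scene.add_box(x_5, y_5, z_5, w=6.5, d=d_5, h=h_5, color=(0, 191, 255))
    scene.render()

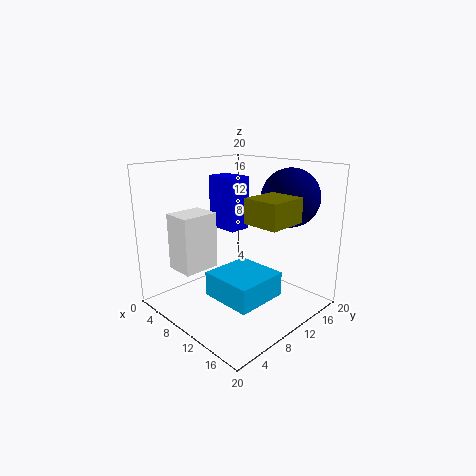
x_1 = 14.5, y_1 = 15.5, z_1 = 15.5, x_2 = 15, y_2 = 6, z_2 = 14, d_2 = 5, h_2 = 3, x_3 = 6.5, y_3 = 8, z_3 = 11.5, w_3 = 4.5, h_3 = 7, x_4 = 5, y_4 = 2, z_4 = 6.5, d_4 = 5, h_4 = 7.5, x_5 = 12, y_5 = 2.5, z_5 = 5, d_5 = 6.5, h_5 = 3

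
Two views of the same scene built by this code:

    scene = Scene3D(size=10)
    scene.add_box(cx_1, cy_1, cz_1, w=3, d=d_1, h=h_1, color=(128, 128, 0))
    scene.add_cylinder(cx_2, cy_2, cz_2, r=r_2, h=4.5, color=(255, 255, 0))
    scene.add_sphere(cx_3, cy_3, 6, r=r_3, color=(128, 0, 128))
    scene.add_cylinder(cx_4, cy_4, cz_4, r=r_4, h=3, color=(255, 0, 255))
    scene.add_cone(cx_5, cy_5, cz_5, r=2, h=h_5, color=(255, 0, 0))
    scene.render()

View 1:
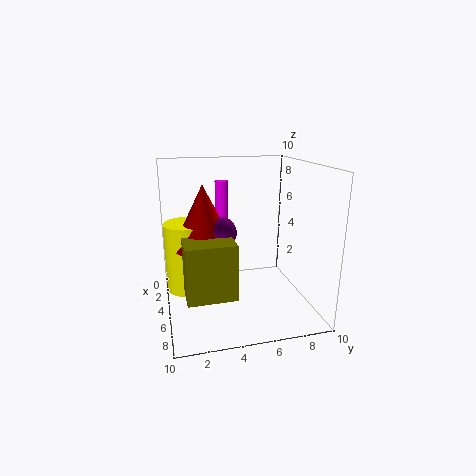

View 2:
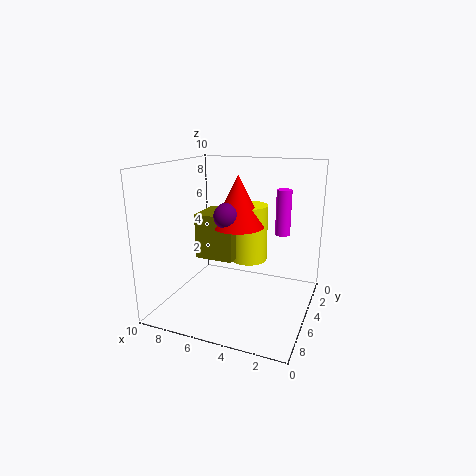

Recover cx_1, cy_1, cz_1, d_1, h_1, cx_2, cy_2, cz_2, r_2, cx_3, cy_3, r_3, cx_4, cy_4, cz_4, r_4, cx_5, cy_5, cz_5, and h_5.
cx_1 = 6; cy_1 = 1; cz_1 = 2.5; d_1 = 3; h_1 = 3.5; cx_2 = 5.5; cy_2 = 1.5; cz_2 = 2; r_2 = 1.5; cx_3 = 6.5; cy_3 = 3.5; r_3 = 1; cx_4 = 2; cy_4 = 4.5; cz_4 = 5.5; r_4 = 0.5; cx_5 = 6; cy_5 = 2.5; cz_5 = 5; h_5 = 4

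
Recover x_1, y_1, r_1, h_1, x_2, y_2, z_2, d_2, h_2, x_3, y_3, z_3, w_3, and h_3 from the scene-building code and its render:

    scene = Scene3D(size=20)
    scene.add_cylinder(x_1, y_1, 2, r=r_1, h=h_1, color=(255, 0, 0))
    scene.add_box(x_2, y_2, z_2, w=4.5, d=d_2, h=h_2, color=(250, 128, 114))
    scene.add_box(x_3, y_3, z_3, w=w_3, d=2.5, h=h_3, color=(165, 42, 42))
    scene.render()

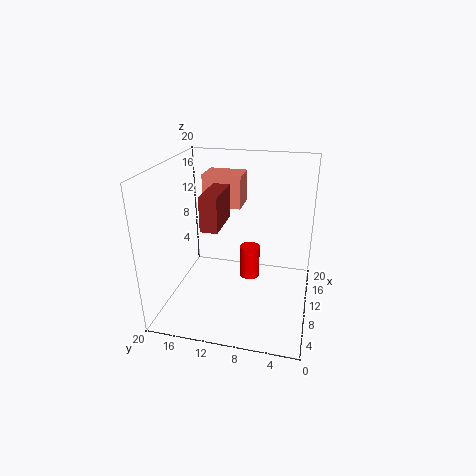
x_1 = 13.5
y_1 = 9
r_1 = 1.5
h_1 = 5
x_2 = 15.5
y_2 = 11
z_2 = 12
d_2 = 6
h_2 = 5
x_3 = 8.5
y_3 = 12.5
z_3 = 11
w_3 = 6.5
h_3 = 5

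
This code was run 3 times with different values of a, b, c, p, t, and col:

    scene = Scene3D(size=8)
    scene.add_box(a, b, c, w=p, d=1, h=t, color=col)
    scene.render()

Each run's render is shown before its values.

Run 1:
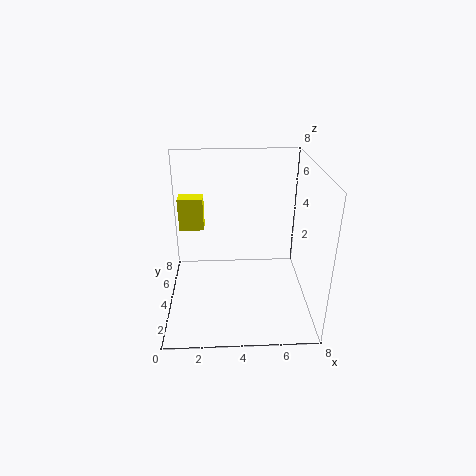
a = 0.5, b = 6, c = 3.5, p = 1.5, t = 2, col = 'yellow'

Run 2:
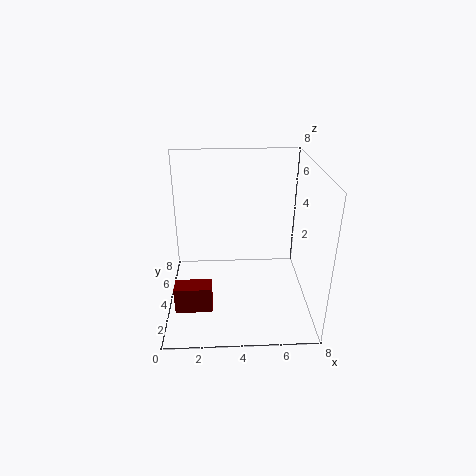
a = 0.5, b = 2, c = 0.5, p = 2, t = 1.5, col = 'maroon'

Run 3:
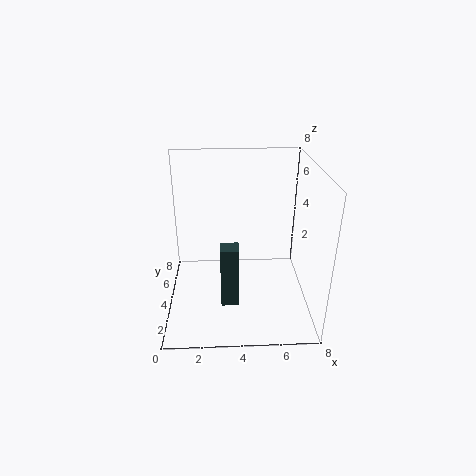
a = 3, b = 2.5, c = 0.5, p = 1, t = 3.5, col = 'darkslategray'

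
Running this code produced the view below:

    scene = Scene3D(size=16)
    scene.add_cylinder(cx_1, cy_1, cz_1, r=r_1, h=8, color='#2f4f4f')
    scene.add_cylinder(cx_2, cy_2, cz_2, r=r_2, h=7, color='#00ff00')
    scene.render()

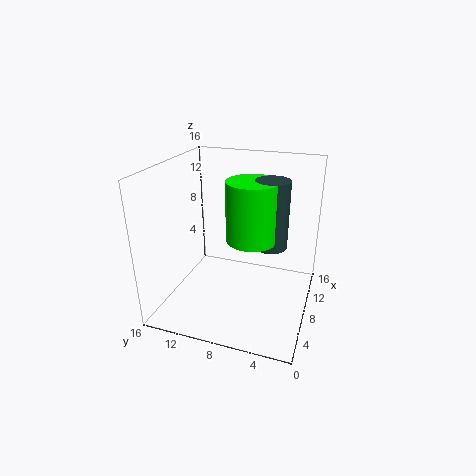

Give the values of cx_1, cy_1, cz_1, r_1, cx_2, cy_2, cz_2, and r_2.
cx_1 = 11
cy_1 = 5
cz_1 = 6
r_1 = 2
cx_2 = 10
cy_2 = 7
cz_2 = 7
r_2 = 3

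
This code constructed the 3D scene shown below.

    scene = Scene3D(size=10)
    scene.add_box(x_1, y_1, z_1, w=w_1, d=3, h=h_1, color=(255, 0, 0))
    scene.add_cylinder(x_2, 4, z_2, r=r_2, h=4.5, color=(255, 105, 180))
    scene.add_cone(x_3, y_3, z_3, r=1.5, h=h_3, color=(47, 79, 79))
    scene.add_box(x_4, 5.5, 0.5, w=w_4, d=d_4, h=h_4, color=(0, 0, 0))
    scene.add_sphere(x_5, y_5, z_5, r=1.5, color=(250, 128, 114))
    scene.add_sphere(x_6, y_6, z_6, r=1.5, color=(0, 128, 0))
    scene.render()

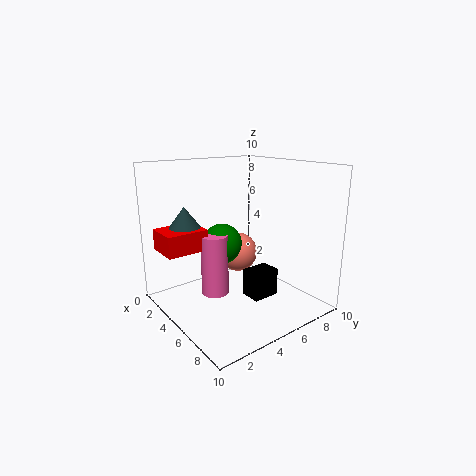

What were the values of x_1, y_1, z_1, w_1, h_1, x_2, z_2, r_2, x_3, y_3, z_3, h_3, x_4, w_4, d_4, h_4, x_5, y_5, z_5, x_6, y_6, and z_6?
x_1 = 1; y_1 = 0.5; z_1 = 4; w_1 = 2.5; h_1 = 1.5; x_2 = 3.5; z_2 = 0.5; r_2 = 1; x_3 = 2; y_3 = 2.5; z_3 = 5; h_3 = 2; x_4 = 5; w_4 = 1.5; d_4 = 2; h_4 = 2; x_5 = 3; y_5 = 6.5; z_5 = 3; x_6 = 3; y_6 = 5; z_6 = 4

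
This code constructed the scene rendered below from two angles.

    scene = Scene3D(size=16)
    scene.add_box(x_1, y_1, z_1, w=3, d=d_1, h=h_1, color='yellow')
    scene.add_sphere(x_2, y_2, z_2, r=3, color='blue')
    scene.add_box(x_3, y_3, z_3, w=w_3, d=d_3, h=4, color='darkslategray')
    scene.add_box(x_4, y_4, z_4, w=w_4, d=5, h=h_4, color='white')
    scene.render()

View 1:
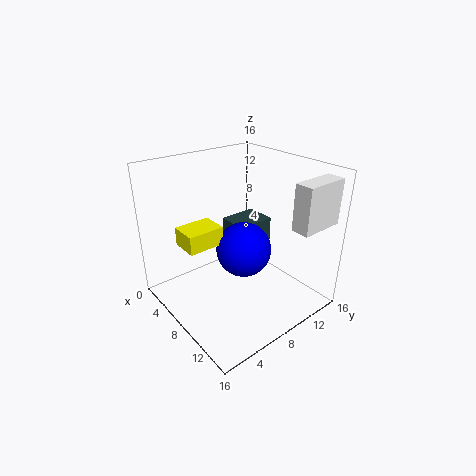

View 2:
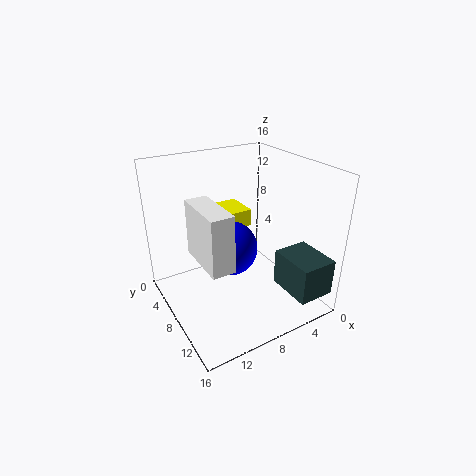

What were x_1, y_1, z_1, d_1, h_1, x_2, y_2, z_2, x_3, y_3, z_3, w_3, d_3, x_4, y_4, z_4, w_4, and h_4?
x_1 = 5
y_1 = 2
z_1 = 8
d_1 = 4
h_1 = 2
x_2 = 9
y_2 = 8
z_2 = 7
x_3 = 1
y_3 = 11
z_3 = 3
w_3 = 4
d_3 = 5
x_4 = 13
y_4 = 11
z_4 = 10
w_4 = 2
h_4 = 5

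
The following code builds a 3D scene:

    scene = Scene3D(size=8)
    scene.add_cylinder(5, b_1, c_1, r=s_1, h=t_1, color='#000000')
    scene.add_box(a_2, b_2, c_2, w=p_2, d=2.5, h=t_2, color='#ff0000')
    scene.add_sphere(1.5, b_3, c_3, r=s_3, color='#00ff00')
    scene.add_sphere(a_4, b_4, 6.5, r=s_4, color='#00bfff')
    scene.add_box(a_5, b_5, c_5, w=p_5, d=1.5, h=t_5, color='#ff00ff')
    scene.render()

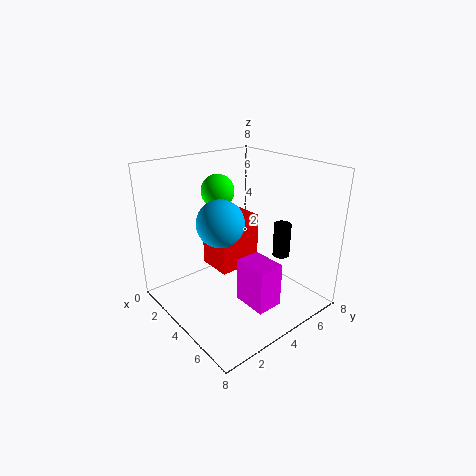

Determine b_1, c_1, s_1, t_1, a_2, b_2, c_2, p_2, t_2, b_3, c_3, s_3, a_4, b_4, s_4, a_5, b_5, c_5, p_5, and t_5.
b_1 = 6.5, c_1 = 2.5, s_1 = 0.5, t_1 = 2, a_2 = 2, b_2 = 3, c_2 = 2, p_2 = 2, t_2 = 3, b_3 = 4.5, c_3 = 6, s_3 = 1, a_4 = 6.5, b_4 = 1, s_4 = 1, a_5 = 4.5, b_5 = 3.5, c_5 = 0.5, p_5 = 2, t_5 = 2.5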